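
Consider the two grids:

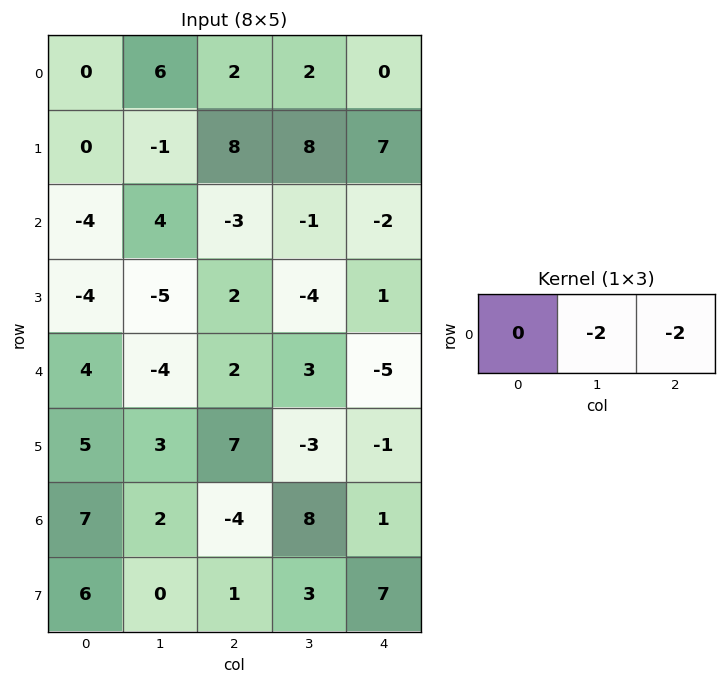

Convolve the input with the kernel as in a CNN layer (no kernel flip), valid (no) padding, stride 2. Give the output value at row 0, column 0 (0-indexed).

The receptive field on the input at this output position is [0 6 2]. Elementwise product with the kernel and sum: 6·-2 + 2·-2.

-16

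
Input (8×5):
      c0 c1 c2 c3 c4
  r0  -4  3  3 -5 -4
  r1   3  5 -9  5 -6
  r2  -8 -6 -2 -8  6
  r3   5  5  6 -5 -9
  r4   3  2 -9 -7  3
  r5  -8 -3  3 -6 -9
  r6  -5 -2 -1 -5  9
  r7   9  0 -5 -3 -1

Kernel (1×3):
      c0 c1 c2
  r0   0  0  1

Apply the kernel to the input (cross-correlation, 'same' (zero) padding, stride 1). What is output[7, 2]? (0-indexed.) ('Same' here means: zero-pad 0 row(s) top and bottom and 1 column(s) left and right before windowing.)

The receptive field on the zero-padded input at this output position is [0 -5 -3]. Elementwise product with the kernel and sum: -3·1.

-3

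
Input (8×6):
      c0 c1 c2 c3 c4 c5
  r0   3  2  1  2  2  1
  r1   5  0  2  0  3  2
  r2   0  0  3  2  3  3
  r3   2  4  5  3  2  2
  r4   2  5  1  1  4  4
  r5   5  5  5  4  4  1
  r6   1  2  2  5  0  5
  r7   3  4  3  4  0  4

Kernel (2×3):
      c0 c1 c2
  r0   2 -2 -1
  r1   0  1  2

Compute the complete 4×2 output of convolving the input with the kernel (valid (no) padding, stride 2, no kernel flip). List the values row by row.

5 2
11 6
8 8
6 -2

Output[0,0]: The receptive field on the input at this output position is [3 2 1 / 5 0 2]. Elementwise product with the kernel and sum: 3·2 + 2·-2 + 1·-1 + 0·1 + 2·2.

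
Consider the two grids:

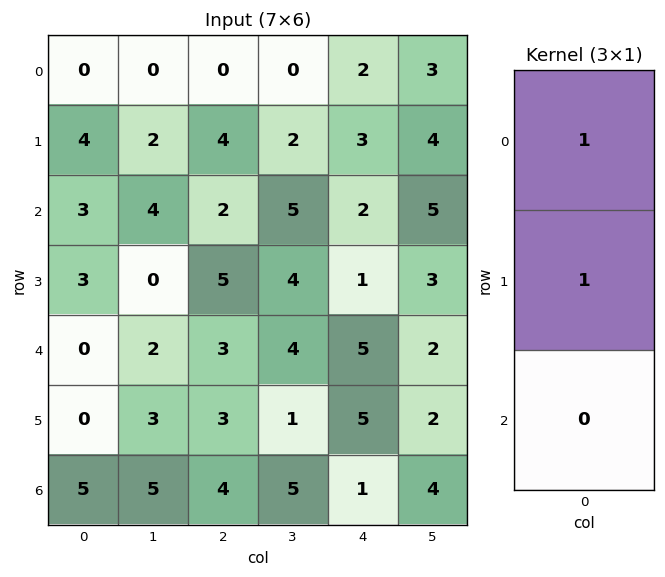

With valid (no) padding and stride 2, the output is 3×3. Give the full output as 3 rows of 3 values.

Output[0,0]: The receptive field on the input at this output position is [0 / 4 / 3]. Elementwise product with the kernel and sum: 0·1 + 4·1.

4 4 5
6 7 3
0 6 10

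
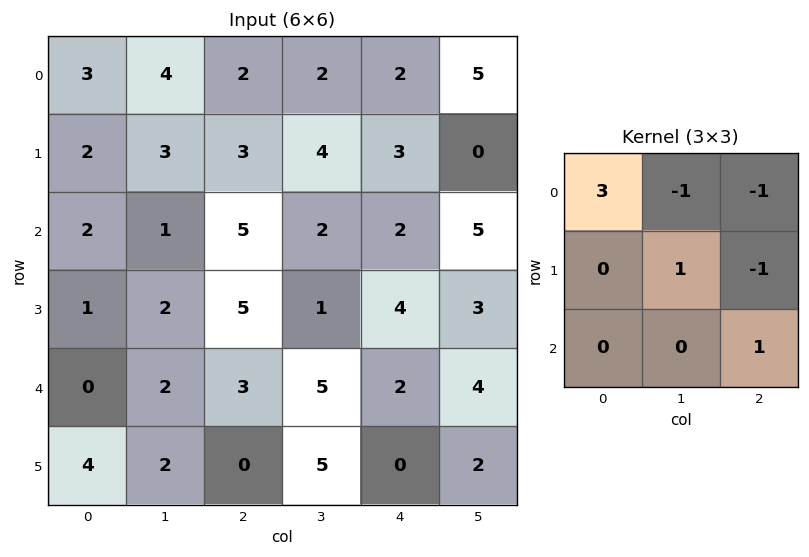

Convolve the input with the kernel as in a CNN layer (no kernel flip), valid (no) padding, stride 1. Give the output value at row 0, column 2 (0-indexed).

5

The receptive field on the input at this output position is [2 2 2 / 3 4 3 / 5 2 2]. Elementwise product with the kernel and sum: 2·3 + 2·-1 + 2·-1 + 4·1 + 3·-1 + 2·1.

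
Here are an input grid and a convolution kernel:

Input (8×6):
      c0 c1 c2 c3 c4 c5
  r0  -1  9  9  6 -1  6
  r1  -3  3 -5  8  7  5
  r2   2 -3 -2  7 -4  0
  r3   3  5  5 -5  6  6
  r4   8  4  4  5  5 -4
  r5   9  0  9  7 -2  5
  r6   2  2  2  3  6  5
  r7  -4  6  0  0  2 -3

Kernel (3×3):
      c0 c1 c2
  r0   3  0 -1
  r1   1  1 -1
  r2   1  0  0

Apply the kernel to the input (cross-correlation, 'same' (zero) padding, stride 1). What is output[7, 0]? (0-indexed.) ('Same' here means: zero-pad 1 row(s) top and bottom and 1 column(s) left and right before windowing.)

-12

The receptive field on the zero-padded input at this output position is [0 2 2 / 0 -4 6 / 0 0 0]. Elementwise product with the kernel and sum: 0·3 + 2·-1 + 0·1 + -4·1 + 6·-1 + 0·1.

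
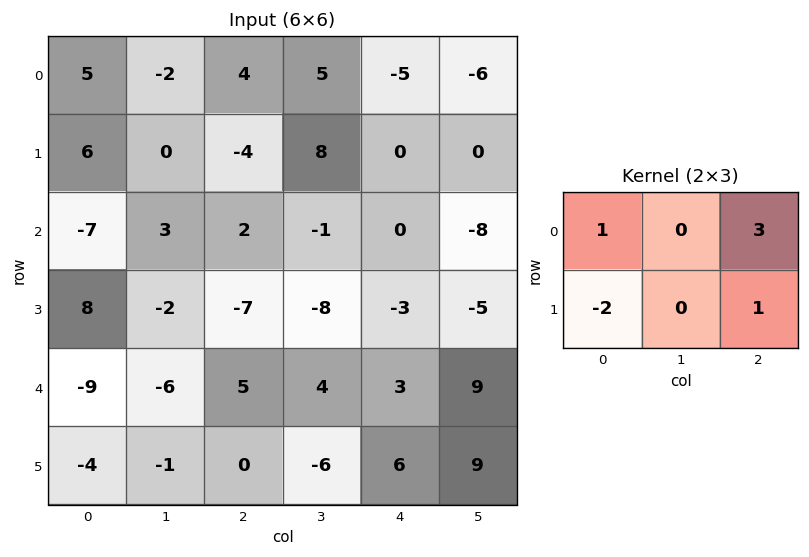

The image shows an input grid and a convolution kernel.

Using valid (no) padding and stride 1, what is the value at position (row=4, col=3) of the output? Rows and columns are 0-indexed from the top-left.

The receptive field on the input at this output position is [4 3 9 / -6 6 9]. Elementwise product with the kernel and sum: 4·1 + 9·3 + -6·-2 + 9·1.

52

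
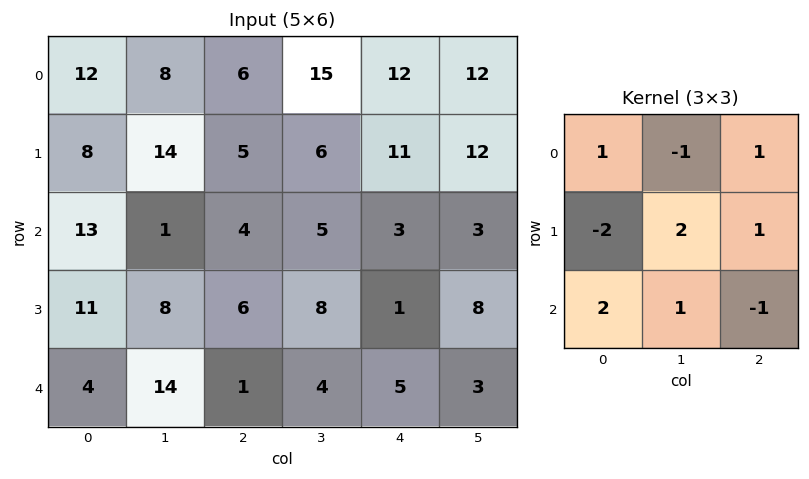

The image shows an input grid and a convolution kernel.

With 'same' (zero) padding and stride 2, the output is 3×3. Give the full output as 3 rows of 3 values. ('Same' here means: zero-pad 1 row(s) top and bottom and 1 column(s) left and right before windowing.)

Output[0,0]: The receptive field on the zero-padded input at this output position is [0 0 0 / 0 12 8 / 0 8 14]. Elementwise product with the kernel and sum: 0·1 + 0·-1 + 0·1 + 0·-2 + 12·2 + 8·1 + 0·2 + 8·1 + 14·-1.

26 38 17
36 40 15
19 -12 20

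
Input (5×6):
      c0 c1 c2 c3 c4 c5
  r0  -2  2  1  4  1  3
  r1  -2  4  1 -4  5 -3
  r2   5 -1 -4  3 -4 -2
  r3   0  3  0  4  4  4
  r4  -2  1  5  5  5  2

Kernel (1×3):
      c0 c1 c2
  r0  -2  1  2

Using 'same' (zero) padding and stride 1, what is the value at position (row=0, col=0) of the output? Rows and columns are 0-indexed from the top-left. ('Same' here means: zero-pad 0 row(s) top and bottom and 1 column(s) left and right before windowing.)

2

The receptive field on the zero-padded input at this output position is [0 -2 2]. Elementwise product with the kernel and sum: 0·-2 + -2·1 + 2·2.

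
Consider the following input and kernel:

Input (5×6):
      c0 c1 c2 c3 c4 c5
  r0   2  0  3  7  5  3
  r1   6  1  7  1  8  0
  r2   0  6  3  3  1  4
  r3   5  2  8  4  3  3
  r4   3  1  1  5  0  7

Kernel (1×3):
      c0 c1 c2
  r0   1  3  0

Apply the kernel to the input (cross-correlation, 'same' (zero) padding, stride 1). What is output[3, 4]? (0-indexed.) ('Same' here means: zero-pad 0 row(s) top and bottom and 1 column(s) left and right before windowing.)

13

The receptive field on the zero-padded input at this output position is [4 3 3]. Elementwise product with the kernel and sum: 4·1 + 3·3.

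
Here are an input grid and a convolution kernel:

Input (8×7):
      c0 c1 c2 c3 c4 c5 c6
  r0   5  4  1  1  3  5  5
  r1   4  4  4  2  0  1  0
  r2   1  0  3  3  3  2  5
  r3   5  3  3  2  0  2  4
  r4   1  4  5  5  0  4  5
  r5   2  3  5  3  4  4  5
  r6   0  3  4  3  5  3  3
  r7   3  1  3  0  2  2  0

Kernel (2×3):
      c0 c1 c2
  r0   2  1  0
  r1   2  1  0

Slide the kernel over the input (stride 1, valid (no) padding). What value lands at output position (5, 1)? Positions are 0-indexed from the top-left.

21

The receptive field on the input at this output position is [3 5 3 / 3 4 3]. Elementwise product with the kernel and sum: 3·2 + 5·1 + 3·2 + 4·1.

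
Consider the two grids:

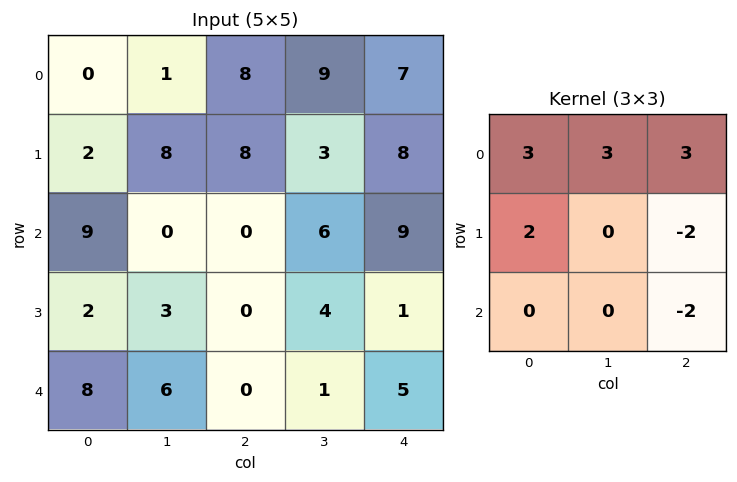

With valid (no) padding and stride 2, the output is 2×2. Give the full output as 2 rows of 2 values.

Output[0,0]: The receptive field on the input at this output position is [0 1 8 / 2 8 8 / 9 0 0]. Elementwise product with the kernel and sum: 0·3 + 1·3 + 8·3 + 2·2 + 8·-2 + 0·-2.

15 54
31 33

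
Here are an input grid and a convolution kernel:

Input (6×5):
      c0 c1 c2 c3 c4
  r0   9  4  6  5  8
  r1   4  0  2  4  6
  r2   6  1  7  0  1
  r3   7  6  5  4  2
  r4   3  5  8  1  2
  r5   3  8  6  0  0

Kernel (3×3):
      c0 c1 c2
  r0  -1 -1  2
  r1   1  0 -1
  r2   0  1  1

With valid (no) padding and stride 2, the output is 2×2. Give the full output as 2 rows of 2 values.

Output[0,0]: The receptive field on the input at this output position is [9 4 6 / 4 0 2 / 6 1 7]. Elementwise product with the kernel and sum: 9·-1 + 4·-1 + 6·2 + 4·1 + 2·-1 + 1·1 + 7·1.

9 2
22 1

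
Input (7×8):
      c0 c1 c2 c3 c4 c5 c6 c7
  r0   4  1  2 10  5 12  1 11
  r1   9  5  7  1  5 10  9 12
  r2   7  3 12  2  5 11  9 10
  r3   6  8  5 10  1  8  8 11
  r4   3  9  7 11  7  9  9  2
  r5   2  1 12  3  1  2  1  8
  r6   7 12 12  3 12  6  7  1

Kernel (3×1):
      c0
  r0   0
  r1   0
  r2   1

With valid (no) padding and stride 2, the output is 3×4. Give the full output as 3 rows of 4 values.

Output[0,0]: The receptive field on the input at this output position is [4 / 9 / 7]. Elementwise product with the kernel and sum: 7·1.

7 12 5 9
3 7 7 9
7 12 12 7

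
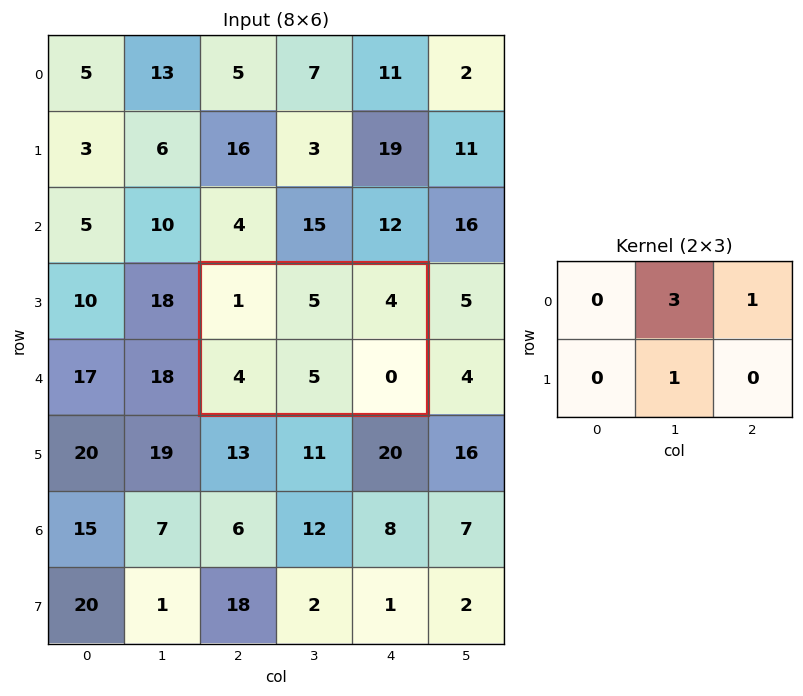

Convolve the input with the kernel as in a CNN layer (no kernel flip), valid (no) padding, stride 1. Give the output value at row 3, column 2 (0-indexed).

24

The receptive field on the input at this output position is [1 5 4 / 4 5 0]. Elementwise product with the kernel and sum: 5·3 + 4·1 + 5·1.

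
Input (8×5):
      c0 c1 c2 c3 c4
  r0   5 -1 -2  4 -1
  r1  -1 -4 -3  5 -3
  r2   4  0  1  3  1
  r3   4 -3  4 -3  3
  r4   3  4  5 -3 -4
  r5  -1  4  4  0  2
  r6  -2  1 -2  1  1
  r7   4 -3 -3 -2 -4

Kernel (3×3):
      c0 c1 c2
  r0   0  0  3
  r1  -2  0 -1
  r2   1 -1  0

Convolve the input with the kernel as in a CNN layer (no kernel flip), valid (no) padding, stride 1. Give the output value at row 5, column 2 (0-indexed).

The receptive field on the input at this output position is [4 0 2 / -2 1 1 / -3 -2 -4]. Elementwise product with the kernel and sum: 2·3 + -2·-2 + 1·-1 + -3·1 + -2·-1.

8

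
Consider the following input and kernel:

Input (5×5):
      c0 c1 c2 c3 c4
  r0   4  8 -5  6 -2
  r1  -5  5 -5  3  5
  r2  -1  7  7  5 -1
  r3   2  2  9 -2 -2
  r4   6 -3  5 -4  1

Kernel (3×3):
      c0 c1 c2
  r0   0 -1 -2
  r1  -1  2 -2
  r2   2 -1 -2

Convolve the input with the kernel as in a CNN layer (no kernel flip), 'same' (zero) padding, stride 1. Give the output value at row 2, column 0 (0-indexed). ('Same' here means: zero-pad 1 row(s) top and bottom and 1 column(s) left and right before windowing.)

The receptive field on the zero-padded input at this output position is [0 -5 5 / 0 -1 7 / 0 2 2]. Elementwise product with the kernel and sum: -5·-1 + 5·-2 + 0·-1 + -1·2 + 7·-2 + 0·2 + 2·-1 + 2·-2.

-27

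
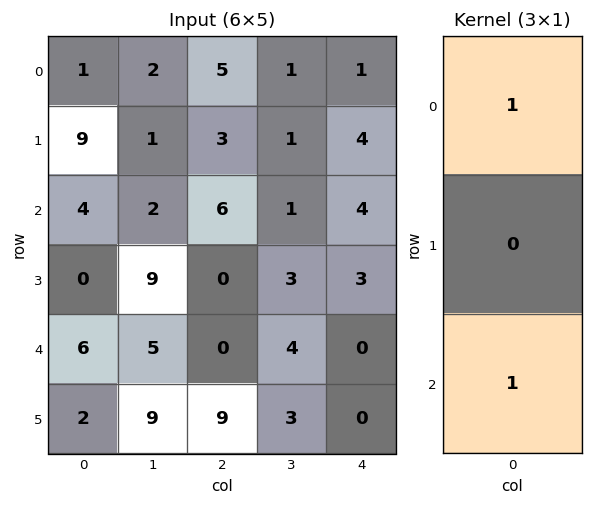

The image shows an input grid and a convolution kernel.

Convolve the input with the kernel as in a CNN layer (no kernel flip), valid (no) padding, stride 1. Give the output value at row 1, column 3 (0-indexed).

4

The receptive field on the input at this output position is [1 / 1 / 3]. Elementwise product with the kernel and sum: 1·1 + 3·1.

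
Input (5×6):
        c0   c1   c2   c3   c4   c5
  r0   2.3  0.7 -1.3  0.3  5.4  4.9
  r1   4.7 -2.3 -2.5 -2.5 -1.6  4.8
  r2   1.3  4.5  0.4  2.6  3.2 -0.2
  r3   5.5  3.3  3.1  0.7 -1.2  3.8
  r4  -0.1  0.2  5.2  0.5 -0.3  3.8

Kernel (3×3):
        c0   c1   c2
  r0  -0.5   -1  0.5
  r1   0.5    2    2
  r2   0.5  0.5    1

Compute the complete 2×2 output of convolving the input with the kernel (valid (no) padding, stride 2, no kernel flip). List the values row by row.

-6.45 -1.7
15.85 1.9

Output[0,0]: The receptive field on the input at this output position is [2.3 0.7 -1.3 / 4.7 -2.3 -2.5 / 1.3 4.5 0.4]. Elementwise product with the kernel and sum: 2.3·-0.5 + 0.7·-1 + -1.3·0.5 + 4.7·0.5 + -2.3·2 + -2.5·2 + 1.3·0.5 + 4.5·0.5 + 0.4·1.
Output[0,1]: The receptive field on the input at this output position is [-1.3 0.3 5.4 / -2.5 -2.5 -1.6 / 0.4 2.6 3.2]. Elementwise product with the kernel and sum: -1.3·-0.5 + 0.3·-1 + 5.4·0.5 + -2.5·0.5 + -2.5·2 + -1.6·2 + 0.4·0.5 + 2.6·0.5 + 3.2·1.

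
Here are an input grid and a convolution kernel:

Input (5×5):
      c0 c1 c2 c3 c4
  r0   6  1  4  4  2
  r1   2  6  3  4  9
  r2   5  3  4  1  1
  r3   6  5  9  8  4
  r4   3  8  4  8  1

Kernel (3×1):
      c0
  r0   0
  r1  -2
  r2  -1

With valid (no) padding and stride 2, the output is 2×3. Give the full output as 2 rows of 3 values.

-9 -10 -19
-15 -22 -9

Output[0,0]: The receptive field on the input at this output position is [6 / 2 / 5]. Elementwise product with the kernel and sum: 2·-2 + 5·-1.
Output[0,1]: The receptive field on the input at this output position is [4 / 3 / 4]. Elementwise product with the kernel and sum: 3·-2 + 4·-1.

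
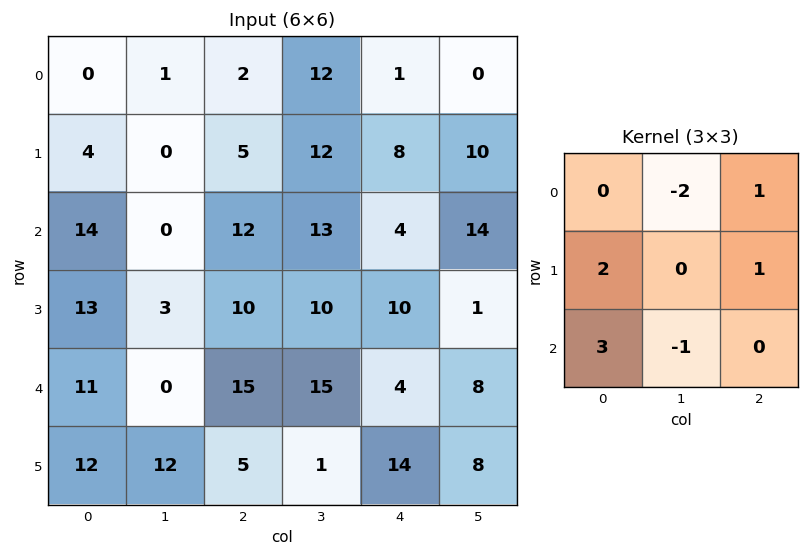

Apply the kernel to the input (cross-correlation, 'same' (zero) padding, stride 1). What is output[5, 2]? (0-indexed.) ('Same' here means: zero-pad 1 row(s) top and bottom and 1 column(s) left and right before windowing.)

The receptive field on the zero-padded input at this output position is [0 15 15 / 12 5 1 / 0 0 0]. Elementwise product with the kernel and sum: 15·-2 + 15·1 + 12·2 + 1·1 + 0·3 + 0·-1.

10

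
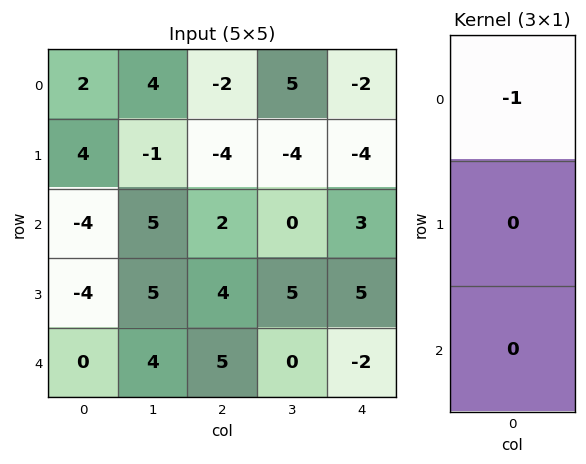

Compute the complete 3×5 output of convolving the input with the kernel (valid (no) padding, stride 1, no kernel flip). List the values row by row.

-2 -4 2 -5 2
-4 1 4 4 4
4 -5 -2 0 -3

Output[0,0]: The receptive field on the input at this output position is [2 / 4 / -4]. Elementwise product with the kernel and sum: 2·-1.
Output[0,1]: The receptive field on the input at this output position is [4 / -1 / 5]. Elementwise product with the kernel and sum: 4·-1.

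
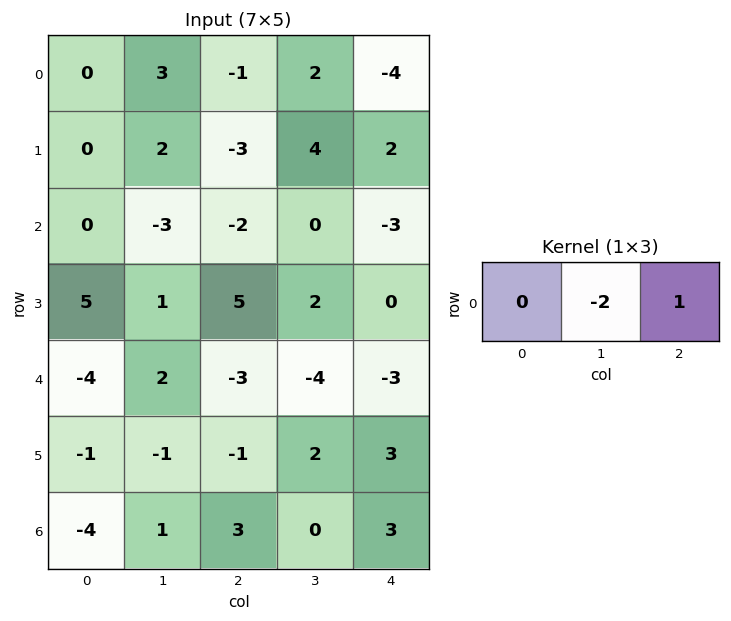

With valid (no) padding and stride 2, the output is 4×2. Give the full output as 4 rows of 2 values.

Output[0,0]: The receptive field on the input at this output position is [0 3 -1]. Elementwise product with the kernel and sum: 3·-2 + -1·1.

-7 -8
4 -3
-7 5
1 3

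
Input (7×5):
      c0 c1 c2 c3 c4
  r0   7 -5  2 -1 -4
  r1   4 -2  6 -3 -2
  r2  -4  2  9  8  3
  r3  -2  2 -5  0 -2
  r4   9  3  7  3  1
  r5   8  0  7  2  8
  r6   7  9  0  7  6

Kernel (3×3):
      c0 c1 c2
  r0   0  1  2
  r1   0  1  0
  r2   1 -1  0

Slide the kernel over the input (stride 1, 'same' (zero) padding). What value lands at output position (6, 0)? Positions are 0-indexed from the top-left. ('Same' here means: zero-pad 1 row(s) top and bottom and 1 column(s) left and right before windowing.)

15

The receptive field on the zero-padded input at this output position is [0 8 0 / 0 7 9 / 0 0 0]. Elementwise product with the kernel and sum: 8·1 + 0·2 + 7·1 + 0·1 + 0·-1.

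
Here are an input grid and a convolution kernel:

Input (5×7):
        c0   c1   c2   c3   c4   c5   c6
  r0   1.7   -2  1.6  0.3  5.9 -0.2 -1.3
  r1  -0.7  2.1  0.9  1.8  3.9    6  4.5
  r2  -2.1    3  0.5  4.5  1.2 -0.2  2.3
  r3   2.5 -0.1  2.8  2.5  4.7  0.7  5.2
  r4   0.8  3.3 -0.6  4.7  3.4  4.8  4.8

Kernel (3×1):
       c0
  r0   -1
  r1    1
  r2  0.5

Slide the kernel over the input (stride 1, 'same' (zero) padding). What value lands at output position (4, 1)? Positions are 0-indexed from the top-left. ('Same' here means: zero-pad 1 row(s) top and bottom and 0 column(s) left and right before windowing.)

3.4

The receptive field on the zero-padded input at this output position is [-0.1 / 3.3 / 0]. Elementwise product with the kernel and sum: -0.1·-1 + 3.3·1 + 0·0.5.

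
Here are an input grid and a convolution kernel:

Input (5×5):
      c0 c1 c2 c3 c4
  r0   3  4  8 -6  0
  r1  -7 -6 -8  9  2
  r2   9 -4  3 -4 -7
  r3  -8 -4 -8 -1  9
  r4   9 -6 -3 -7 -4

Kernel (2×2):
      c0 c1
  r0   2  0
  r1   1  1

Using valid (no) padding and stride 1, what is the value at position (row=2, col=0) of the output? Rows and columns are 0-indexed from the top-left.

6

The receptive field on the input at this output position is [9 -4 / -8 -4]. Elementwise product with the kernel and sum: 9·2 + -8·1 + -4·1.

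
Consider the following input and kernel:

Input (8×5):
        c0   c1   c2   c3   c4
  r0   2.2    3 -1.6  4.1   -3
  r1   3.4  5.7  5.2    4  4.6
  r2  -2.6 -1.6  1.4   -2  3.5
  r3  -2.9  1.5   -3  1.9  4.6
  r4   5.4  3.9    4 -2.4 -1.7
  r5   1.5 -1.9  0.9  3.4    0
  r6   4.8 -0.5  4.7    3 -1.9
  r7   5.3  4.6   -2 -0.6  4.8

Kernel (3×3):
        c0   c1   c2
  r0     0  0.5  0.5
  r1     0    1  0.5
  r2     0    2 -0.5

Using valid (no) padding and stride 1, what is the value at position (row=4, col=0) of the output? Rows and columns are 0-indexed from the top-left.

-0.85

The receptive field on the input at this output position is [5.4 3.9 4 / 1.5 -1.9 0.9 / 4.8 -0.5 4.7]. Elementwise product with the kernel and sum: 3.9·0.5 + 4·0.5 + -1.9·1 + 0.9·0.5 + -0.5·2 + 4.7·-0.5.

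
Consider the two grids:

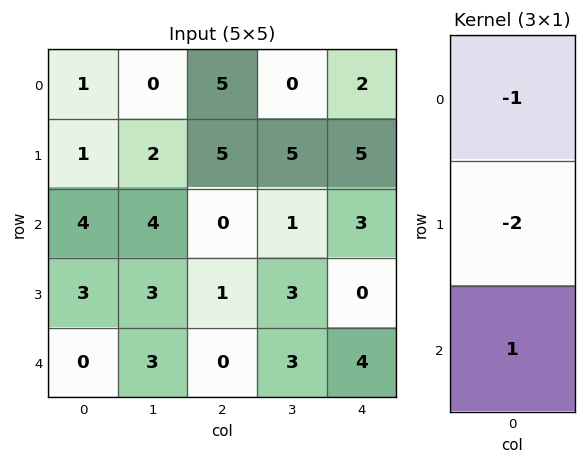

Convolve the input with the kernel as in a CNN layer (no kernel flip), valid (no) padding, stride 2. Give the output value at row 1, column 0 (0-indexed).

The receptive field on the input at this output position is [4 / 3 / 0]. Elementwise product with the kernel and sum: 4·-1 + 3·-2 + 0·1.

-10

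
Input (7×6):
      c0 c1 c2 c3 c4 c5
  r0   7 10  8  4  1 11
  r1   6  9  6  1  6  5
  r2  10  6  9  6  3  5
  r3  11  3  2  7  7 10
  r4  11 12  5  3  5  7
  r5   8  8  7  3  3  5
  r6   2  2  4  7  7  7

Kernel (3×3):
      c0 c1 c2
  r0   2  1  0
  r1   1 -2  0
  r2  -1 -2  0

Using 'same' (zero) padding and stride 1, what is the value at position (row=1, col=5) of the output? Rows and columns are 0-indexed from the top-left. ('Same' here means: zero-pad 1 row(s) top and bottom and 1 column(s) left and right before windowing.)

The receptive field on the zero-padded input at this output position is [1 11 0 / 6 5 0 / 3 5 0]. Elementwise product with the kernel and sum: 1·2 + 11·1 + 6·1 + 5·-2 + 3·-1 + 5·-2.

-4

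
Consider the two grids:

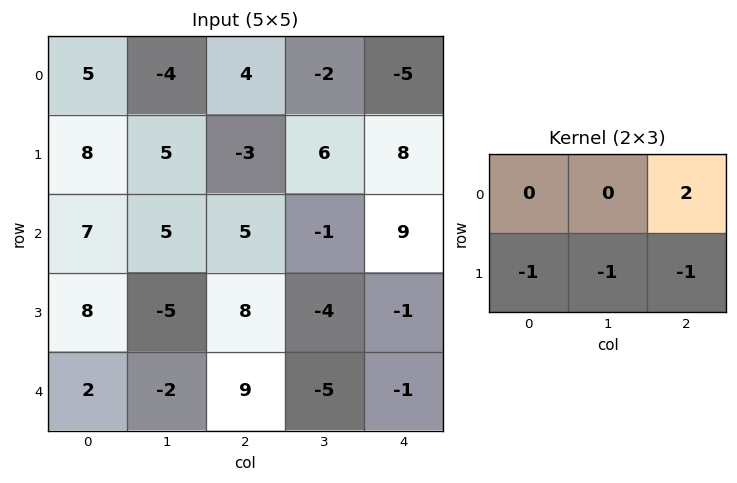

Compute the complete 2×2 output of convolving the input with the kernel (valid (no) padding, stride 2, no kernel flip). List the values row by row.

-2 -21
-1 15

Output[0,0]: The receptive field on the input at this output position is [5 -4 4 / 8 5 -3]. Elementwise product with the kernel and sum: 4·2 + 8·-1 + 5·-1 + -3·-1.
Output[0,1]: The receptive field on the input at this output position is [4 -2 -5 / -3 6 8]. Elementwise product with the kernel and sum: -5·2 + -3·-1 + 6·-1 + 8·-1.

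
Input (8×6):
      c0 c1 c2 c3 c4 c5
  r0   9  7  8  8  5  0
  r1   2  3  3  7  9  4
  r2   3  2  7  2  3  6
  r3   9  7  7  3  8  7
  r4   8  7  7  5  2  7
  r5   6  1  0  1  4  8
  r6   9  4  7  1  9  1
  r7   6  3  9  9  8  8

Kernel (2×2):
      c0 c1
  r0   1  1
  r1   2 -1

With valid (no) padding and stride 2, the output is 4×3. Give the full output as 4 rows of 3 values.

17 15 19
16 20 18
26 11 9
22 17 18

Output[0,0]: The receptive field on the input at this output position is [9 7 / 2 3]. Elementwise product with the kernel and sum: 9·1 + 7·1 + 2·2 + 3·-1.
Output[0,1]: The receptive field on the input at this output position is [8 8 / 3 7]. Elementwise product with the kernel and sum: 8·1 + 8·1 + 3·2 + 7·-1.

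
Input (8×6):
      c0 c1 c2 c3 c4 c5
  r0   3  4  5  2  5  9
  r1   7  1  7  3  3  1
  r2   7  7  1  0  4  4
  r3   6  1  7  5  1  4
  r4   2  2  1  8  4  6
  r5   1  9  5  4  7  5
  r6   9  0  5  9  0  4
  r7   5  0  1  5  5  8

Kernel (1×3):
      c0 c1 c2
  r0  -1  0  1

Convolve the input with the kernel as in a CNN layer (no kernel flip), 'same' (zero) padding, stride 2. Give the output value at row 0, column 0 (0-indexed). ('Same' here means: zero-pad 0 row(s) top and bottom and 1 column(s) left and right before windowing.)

The receptive field on the zero-padded input at this output position is [0 3 4]. Elementwise product with the kernel and sum: 0·-1 + 4·1.

4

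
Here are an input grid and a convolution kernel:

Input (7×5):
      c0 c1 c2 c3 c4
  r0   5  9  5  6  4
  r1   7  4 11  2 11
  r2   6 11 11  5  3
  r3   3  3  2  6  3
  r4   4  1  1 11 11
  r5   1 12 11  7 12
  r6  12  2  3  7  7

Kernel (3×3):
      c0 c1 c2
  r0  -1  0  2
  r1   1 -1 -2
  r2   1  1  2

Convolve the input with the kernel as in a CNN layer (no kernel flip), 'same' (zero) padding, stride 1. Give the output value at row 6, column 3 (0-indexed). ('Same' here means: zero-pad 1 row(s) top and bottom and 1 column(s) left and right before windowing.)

The receptive field on the zero-padded input at this output position is [11 7 12 / 3 7 7 / 0 0 0]. Elementwise product with the kernel and sum: 11·-1 + 12·2 + 3·1 + 7·-1 + 7·-2 + 0·1 + 0·1 + 0·2.

-5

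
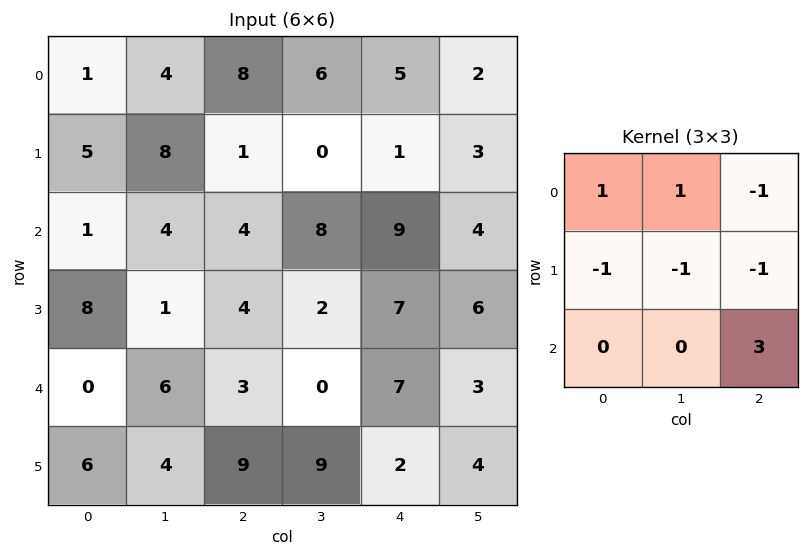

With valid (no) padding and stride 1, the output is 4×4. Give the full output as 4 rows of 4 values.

Output[0,0]: The receptive field on the input at this output position is [1 4 8 / 5 8 1 / 1 4 4]. Elementwise product with the kernel and sum: 1·1 + 4·1 + 8·-1 + 5·-1 + 8·-1 + 1·-1 + 4·3.

-5 21 34 17
15 -1 0 -5
-3 -7 11 7
23 21 -5 5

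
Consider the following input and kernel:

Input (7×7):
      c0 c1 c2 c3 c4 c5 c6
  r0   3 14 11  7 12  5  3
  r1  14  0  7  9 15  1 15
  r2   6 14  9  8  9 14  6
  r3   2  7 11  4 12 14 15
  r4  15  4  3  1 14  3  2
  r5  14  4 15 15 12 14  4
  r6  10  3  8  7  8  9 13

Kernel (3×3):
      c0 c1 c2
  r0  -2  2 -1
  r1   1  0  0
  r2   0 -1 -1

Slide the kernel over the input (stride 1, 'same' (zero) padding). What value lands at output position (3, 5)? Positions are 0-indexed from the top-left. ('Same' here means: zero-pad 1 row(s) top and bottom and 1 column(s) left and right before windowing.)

11

The receptive field on the zero-padded input at this output position is [9 14 6 / 12 14 15 / 14 3 2]. Elementwise product with the kernel and sum: 9·-2 + 14·2 + 6·-1 + 12·1 + 3·-1 + 2·-1.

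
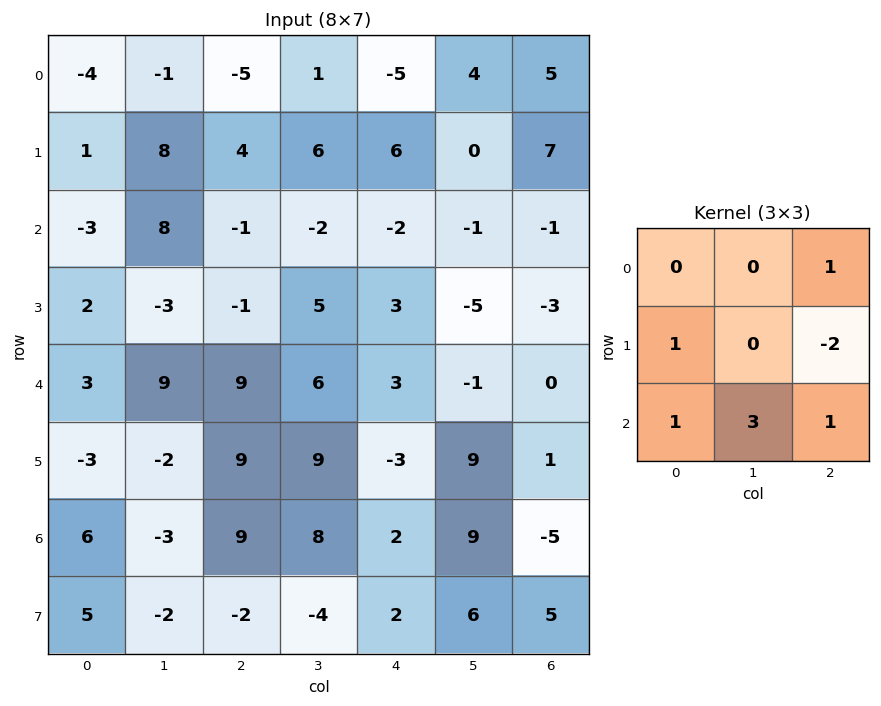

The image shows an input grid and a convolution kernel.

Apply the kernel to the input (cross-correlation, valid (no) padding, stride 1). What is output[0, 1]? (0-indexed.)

The receptive field on the input at this output position is [-1 -5 1 / 8 4 6 / 8 -1 -2]. Elementwise product with the kernel and sum: 1·1 + 8·1 + 6·-2 + 8·1 + -1·3 + -2·1.

0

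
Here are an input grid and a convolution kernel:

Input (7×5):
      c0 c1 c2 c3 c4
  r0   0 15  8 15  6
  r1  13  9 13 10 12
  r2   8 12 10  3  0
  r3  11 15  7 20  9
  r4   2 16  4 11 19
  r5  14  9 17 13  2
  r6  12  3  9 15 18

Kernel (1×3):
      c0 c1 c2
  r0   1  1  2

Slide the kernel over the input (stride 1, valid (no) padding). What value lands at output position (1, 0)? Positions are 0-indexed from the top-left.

The receptive field on the input at this output position is [13 9 13]. Elementwise product with the kernel and sum: 13·1 + 9·1 + 13·2.

48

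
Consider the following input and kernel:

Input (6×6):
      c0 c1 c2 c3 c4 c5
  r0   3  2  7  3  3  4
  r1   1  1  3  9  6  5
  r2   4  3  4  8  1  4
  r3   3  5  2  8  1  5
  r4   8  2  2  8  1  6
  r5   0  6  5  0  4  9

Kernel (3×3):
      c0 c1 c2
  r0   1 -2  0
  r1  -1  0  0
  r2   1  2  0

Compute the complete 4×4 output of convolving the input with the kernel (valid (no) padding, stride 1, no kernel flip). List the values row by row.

8 -2 18 -2
8 1 -1 -1
7 -4 4 8
-3 15 -11 6

Output[0,0]: The receptive field on the input at this output position is [3 2 7 / 1 1 3 / 4 3 4]. Elementwise product with the kernel and sum: 3·1 + 2·-2 + 1·-1 + 4·1 + 3·2.
Output[0,1]: The receptive field on the input at this output position is [2 7 3 / 1 3 9 / 3 4 8]. Elementwise product with the kernel and sum: 2·1 + 7·-2 + 1·-1 + 3·1 + 4·2.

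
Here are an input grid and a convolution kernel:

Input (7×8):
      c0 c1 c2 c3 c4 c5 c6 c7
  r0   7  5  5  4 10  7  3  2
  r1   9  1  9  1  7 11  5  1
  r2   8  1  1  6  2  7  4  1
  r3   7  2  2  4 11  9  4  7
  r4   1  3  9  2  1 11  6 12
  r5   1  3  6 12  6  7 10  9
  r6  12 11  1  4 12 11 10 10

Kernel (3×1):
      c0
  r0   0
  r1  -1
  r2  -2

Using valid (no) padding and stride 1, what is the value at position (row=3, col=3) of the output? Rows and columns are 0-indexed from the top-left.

-26

The receptive field on the input at this output position is [4 / 2 / 12]. Elementwise product with the kernel and sum: 2·-1 + 12·-2.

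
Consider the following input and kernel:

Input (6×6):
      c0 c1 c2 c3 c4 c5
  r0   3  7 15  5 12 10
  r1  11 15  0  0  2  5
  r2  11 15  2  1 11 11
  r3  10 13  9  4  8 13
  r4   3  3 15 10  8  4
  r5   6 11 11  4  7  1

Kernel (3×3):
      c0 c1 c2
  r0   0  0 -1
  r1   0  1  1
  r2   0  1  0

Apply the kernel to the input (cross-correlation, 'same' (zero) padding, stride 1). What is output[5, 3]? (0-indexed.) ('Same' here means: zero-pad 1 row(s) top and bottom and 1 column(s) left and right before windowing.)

The receptive field on the zero-padded input at this output position is [15 10 8 / 11 4 7 / 0 0 0]. Elementwise product with the kernel and sum: 8·-1 + 4·1 + 7·1 + 0·1.

3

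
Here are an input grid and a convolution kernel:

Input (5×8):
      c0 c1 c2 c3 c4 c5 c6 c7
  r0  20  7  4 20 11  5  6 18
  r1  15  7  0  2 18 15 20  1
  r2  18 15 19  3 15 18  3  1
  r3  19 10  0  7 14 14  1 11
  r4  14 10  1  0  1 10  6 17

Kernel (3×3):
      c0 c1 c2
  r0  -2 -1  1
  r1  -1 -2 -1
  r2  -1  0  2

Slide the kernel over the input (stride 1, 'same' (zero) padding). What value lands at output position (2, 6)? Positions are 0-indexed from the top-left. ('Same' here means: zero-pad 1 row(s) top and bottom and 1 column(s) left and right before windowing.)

The receptive field on the zero-padded input at this output position is [15 20 1 / 18 3 1 / 14 1 11]. Elementwise product with the kernel and sum: 15·-2 + 20·-1 + 1·1 + 18·-1 + 3·-2 + 1·-1 + 14·-1 + 11·2.

-66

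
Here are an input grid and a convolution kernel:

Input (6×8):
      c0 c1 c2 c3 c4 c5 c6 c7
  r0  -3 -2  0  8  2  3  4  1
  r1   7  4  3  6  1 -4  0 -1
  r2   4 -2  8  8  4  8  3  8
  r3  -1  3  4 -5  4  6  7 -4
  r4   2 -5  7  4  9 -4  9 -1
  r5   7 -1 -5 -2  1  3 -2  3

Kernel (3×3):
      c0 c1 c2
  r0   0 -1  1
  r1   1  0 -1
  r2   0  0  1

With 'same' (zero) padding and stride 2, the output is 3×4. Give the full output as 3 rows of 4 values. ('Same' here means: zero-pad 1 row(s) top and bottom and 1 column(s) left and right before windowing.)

6 -4 1 1
2 -12 1 -5
8 -20 13 -11

Output[0,0]: The receptive field on the zero-padded input at this output position is [0 0 0 / 0 -3 -2 / 0 7 4]. Elementwise product with the kernel and sum: 0·-1 + 0·1 + 0·1 + -2·-1 + 4·1.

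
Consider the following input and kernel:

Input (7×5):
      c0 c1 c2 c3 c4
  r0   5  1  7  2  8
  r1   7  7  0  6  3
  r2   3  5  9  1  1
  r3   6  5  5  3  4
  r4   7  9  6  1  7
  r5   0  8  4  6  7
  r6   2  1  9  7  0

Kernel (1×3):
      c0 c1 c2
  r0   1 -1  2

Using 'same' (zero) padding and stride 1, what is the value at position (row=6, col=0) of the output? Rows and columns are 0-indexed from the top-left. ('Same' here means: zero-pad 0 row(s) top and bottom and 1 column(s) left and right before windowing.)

0

The receptive field on the zero-padded input at this output position is [0 2 1]. Elementwise product with the kernel and sum: 0·1 + 2·-1 + 1·2.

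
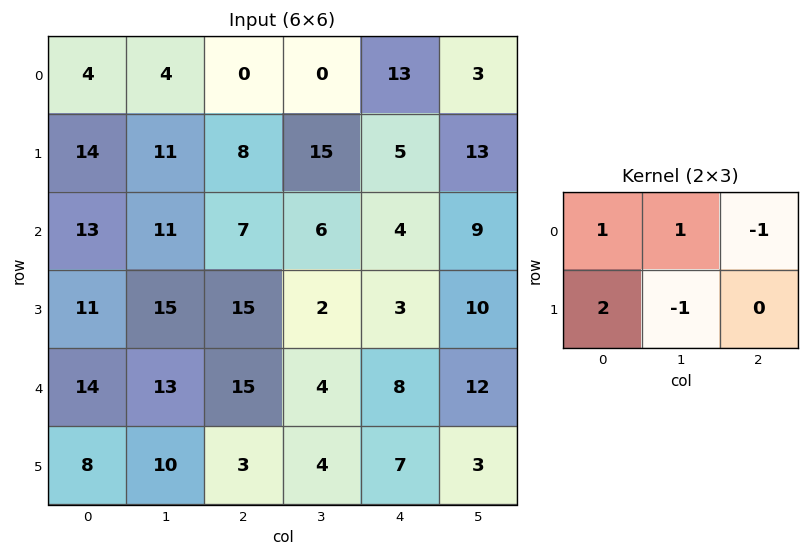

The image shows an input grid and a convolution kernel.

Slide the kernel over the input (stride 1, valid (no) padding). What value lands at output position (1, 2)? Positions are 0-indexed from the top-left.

26

The receptive field on the input at this output position is [8 15 5 / 7 6 4]. Elementwise product with the kernel and sum: 8·1 + 15·1 + 5·-1 + 7·2 + 6·-1.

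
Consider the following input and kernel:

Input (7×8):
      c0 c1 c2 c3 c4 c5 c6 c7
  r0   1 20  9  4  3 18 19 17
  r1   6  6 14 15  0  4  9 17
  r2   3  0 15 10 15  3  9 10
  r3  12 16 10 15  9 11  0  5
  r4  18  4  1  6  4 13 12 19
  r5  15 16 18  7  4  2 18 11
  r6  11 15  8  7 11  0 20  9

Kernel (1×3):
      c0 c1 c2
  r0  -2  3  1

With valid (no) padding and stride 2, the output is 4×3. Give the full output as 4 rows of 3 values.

67 -3 67
9 15 -12
-23 20 43
31 16 -2

Output[0,0]: The receptive field on the input at this output position is [1 20 9]. Elementwise product with the kernel and sum: 1·-2 + 20·3 + 9·1.
Output[0,1]: The receptive field on the input at this output position is [9 4 3]. Elementwise product with the kernel and sum: 9·-2 + 4·3 + 3·1.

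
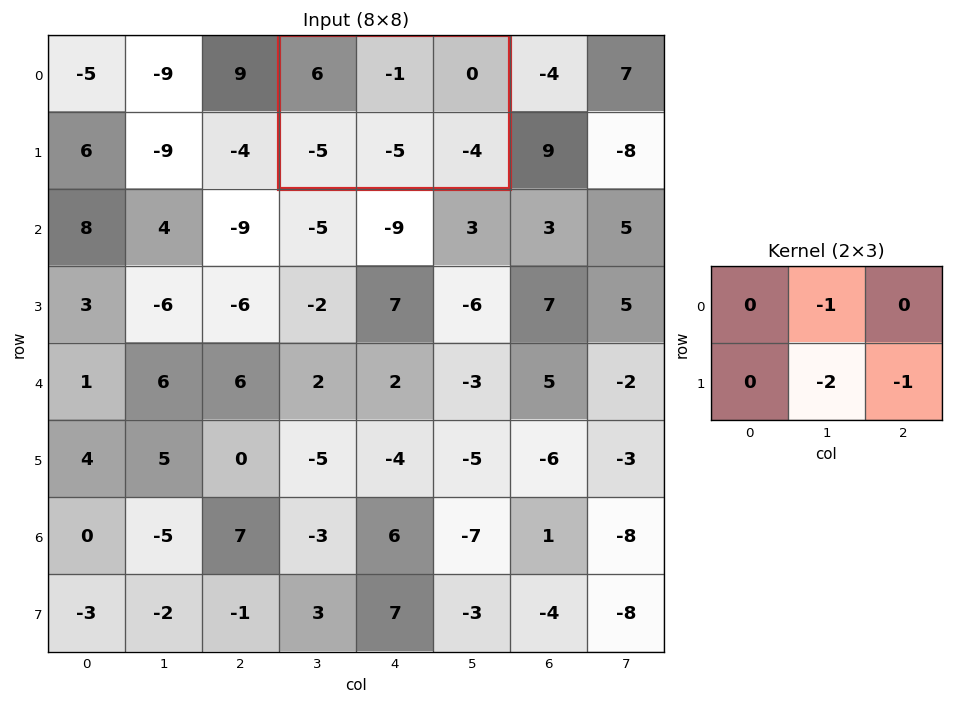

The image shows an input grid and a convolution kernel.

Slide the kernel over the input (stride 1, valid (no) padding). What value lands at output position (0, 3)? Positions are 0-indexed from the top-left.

The receptive field on the input at this output position is [6 -1 0 / -5 -5 -4]. Elementwise product with the kernel and sum: -1·-1 + -5·-2 + -4·-1.

15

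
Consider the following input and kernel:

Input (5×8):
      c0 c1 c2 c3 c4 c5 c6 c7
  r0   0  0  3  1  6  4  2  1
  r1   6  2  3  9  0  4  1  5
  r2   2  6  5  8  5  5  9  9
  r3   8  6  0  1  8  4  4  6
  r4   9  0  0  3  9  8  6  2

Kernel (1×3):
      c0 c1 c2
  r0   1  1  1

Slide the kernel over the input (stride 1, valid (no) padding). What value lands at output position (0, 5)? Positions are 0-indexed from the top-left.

The receptive field on the input at this output position is [4 2 1]. Elementwise product with the kernel and sum: 4·1 + 2·1 + 1·1.

7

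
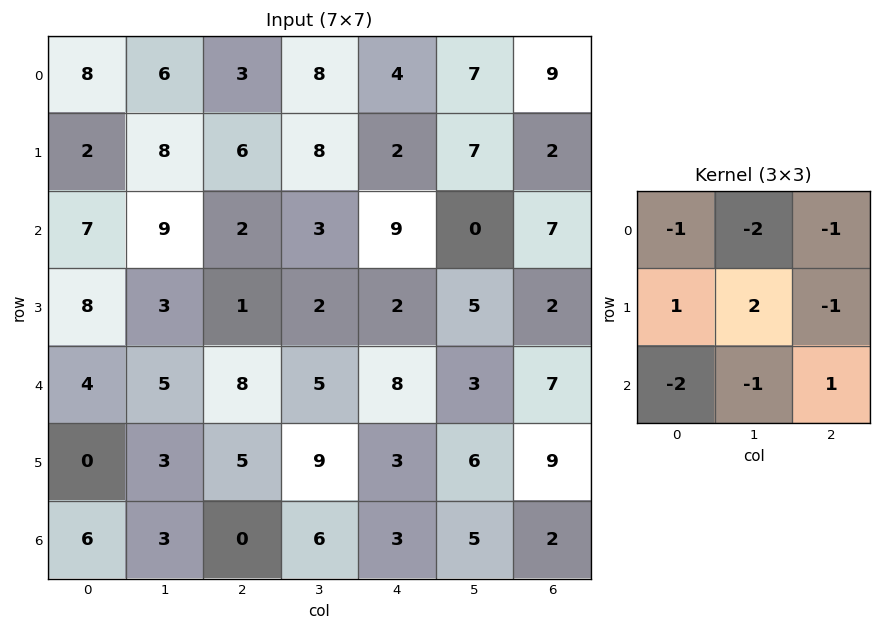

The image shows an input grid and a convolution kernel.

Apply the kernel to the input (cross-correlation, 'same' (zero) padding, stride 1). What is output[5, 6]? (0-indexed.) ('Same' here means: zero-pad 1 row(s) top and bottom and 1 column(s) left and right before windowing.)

-5

The receptive field on the zero-padded input at this output position is [3 7 0 / 6 9 0 / 5 2 0]. Elementwise product with the kernel and sum: 3·-1 + 7·-2 + 0·-1 + 6·1 + 9·2 + 0·-1 + 5·-2 + 2·-1 + 0·1.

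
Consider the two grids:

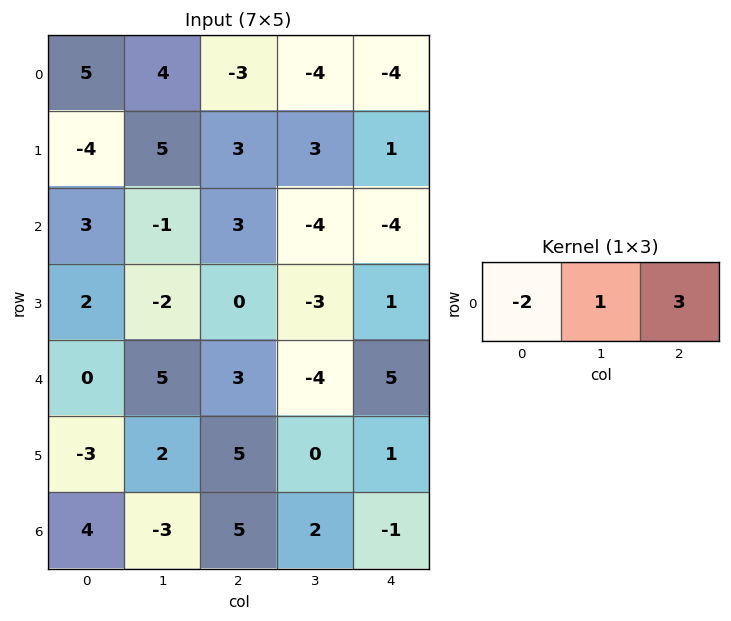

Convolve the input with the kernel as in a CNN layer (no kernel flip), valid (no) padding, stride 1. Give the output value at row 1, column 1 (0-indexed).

2

The receptive field on the input at this output position is [5 3 3]. Elementwise product with the kernel and sum: 5·-2 + 3·1 + 3·3.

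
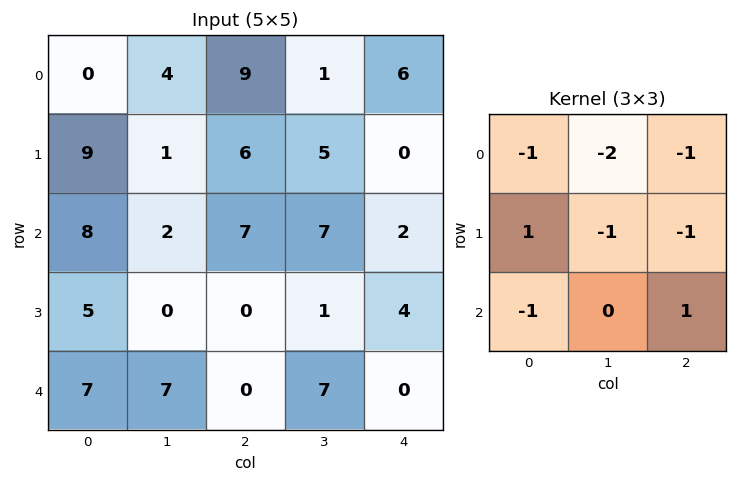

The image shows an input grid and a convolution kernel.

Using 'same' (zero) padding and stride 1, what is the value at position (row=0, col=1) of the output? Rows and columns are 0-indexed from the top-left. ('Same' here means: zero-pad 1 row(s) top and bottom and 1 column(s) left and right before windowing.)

The receptive field on the zero-padded input at this output position is [0 0 0 / 0 4 9 / 9 1 6]. Elementwise product with the kernel and sum: 0·-1 + 0·-2 + 0·-1 + 0·1 + 4·-1 + 9·-1 + 9·-1 + 6·1.

-16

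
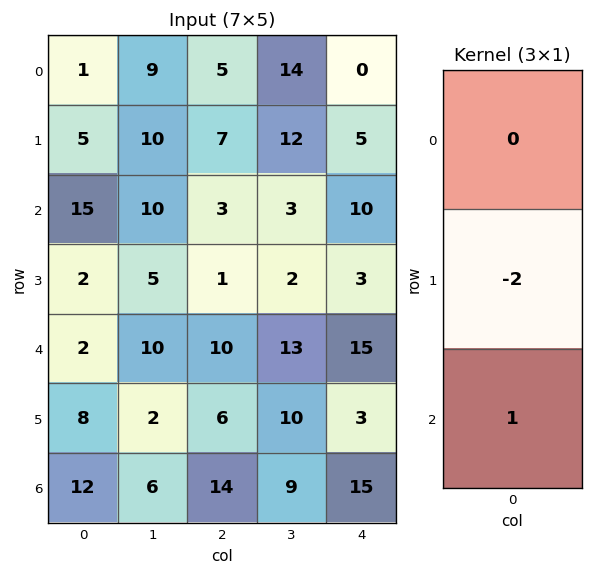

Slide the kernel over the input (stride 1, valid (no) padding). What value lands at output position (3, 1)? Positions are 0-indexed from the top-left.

-18

The receptive field on the input at this output position is [5 / 10 / 2]. Elementwise product with the kernel and sum: 10·-2 + 2·1.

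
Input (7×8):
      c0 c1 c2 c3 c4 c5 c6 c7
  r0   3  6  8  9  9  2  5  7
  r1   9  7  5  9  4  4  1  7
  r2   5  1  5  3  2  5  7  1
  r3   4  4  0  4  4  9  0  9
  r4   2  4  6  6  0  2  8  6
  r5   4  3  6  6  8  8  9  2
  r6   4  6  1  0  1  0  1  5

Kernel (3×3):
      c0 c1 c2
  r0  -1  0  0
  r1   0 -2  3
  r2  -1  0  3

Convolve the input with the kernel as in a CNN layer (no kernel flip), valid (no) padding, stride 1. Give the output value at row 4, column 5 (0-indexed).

The receptive field on the input at this output position is [2 8 6 / 8 9 2 / 0 1 5]. Elementwise product with the kernel and sum: 2·-1 + 9·-2 + 2·3 + 0·-1 + 5·3.

1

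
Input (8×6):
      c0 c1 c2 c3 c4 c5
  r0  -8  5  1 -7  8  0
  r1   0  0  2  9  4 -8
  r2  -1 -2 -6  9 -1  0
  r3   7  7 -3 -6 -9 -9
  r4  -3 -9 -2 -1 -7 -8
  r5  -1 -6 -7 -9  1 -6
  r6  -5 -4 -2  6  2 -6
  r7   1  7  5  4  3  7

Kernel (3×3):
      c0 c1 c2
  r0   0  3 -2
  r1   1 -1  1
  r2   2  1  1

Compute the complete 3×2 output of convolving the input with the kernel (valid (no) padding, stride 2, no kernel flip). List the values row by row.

Output[0,0]: The receptive field on the input at this output position is [-8 5 1 / 0 0 2 / -1 -2 -6]. Elementwise product with the kernel and sum: 5·3 + 1·-2 + 0·1 + 0·-1 + 2·1 + -1·2 + -2·1 + -6·1.
Output[0,1]: The receptive field on the input at this output position is [1 -7 8 / 2 9 4 / -6 9 -1]. Elementwise product with the kernel and sum: -7·3 + 8·-2 + 2·1 + 9·-1 + 4·1 + -6·2 + 9·1 + -1·1.

5 -44
-14 11
-41 18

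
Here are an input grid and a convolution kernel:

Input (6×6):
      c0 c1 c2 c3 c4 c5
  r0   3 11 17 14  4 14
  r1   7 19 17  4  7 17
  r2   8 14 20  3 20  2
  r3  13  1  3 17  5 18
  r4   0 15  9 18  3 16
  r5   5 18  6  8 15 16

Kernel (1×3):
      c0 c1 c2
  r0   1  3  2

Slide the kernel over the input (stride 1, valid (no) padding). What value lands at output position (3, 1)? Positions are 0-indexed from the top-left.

44

The receptive field on the input at this output position is [1 3 17]. Elementwise product with the kernel and sum: 1·1 + 3·3 + 17·2.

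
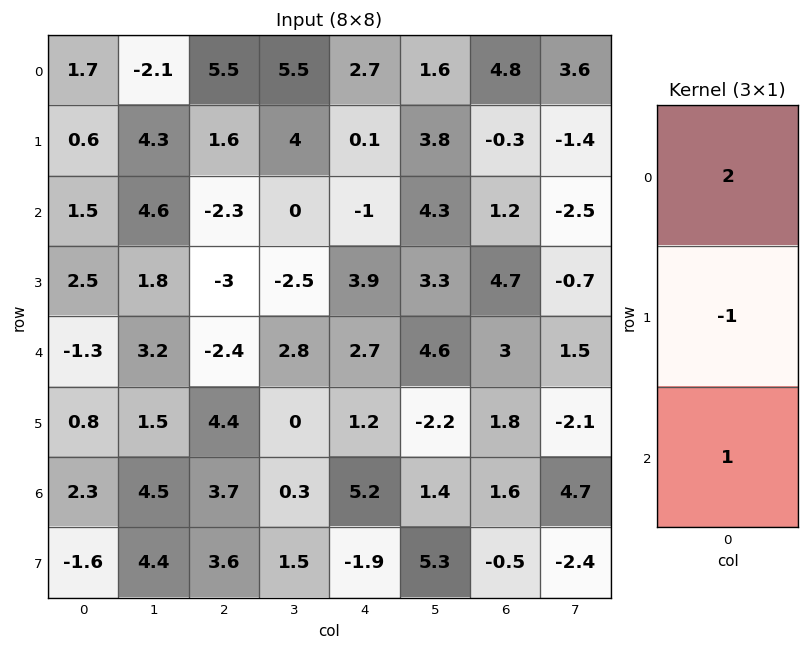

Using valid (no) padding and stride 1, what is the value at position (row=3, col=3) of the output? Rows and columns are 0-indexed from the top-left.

The receptive field on the input at this output position is [-2.5 / 2.8 / 0]. Elementwise product with the kernel and sum: -2.5·2 + 2.8·-1 + 0·1.

-7.8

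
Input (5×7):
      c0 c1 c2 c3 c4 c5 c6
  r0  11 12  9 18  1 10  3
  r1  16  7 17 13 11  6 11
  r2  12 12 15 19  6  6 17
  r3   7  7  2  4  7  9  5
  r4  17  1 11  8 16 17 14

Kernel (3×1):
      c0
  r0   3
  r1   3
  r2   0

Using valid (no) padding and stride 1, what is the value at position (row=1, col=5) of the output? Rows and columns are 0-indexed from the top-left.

The receptive field on the input at this output position is [6 / 6 / 9]. Elementwise product with the kernel and sum: 6·3 + 6·3.

36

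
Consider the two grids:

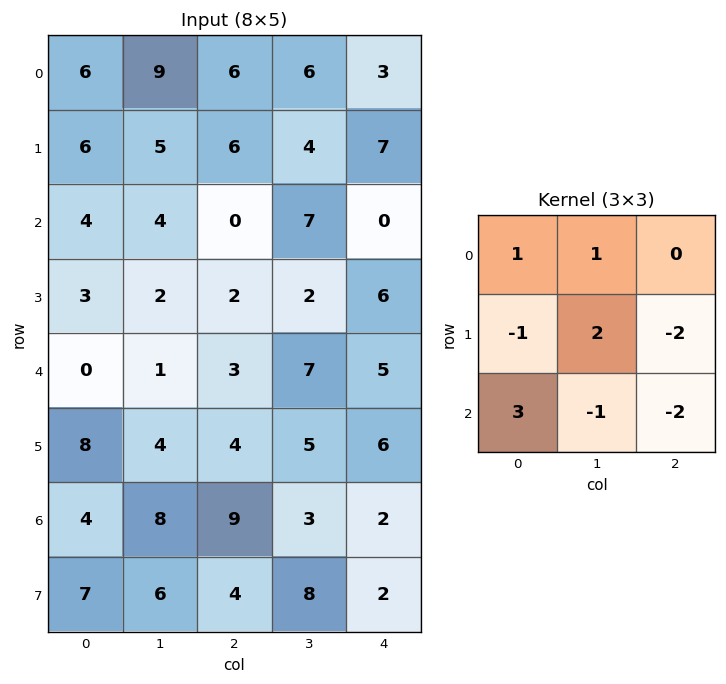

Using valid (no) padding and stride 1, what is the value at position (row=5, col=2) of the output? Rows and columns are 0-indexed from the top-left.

The receptive field on the input at this output position is [4 5 6 / 9 3 2 / 4 8 2]. Elementwise product with the kernel and sum: 4·1 + 5·1 + 9·-1 + 3·2 + 2·-2 + 4·3 + 8·-1 + 2·-2.

2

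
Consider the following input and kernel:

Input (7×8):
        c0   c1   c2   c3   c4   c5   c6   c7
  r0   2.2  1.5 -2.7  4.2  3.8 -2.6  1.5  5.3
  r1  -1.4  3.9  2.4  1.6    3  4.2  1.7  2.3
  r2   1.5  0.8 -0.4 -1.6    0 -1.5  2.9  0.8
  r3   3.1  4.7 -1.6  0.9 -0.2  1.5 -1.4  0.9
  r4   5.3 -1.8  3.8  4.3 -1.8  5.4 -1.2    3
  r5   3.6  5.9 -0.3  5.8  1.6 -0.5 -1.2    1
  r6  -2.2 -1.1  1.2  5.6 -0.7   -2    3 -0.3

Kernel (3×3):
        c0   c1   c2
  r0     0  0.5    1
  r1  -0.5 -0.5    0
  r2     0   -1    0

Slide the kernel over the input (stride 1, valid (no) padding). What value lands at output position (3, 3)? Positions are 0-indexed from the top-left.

-1.45

The receptive field on the input at this output position is [0.9 -0.2 1.5 / 4.3 -1.8 5.4 / 5.8 1.6 -0.5]. Elementwise product with the kernel and sum: -0.2·0.5 + 1.5·1 + 4.3·-0.5 + -1.8·-0.5 + 1.6·-1.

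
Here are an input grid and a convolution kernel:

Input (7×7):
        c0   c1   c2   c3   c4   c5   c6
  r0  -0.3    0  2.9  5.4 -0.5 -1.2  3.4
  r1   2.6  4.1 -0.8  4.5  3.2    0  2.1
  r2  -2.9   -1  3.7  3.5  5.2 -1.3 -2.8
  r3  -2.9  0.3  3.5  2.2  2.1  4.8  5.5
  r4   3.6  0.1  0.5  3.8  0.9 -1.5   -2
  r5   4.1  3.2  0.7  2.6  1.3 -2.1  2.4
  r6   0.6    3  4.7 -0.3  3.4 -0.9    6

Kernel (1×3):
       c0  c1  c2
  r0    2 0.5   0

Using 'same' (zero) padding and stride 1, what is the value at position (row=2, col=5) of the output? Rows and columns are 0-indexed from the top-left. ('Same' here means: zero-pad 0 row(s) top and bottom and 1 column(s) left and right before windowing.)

The receptive field on the zero-padded input at this output position is [5.2 -1.3 -2.8]. Elementwise product with the kernel and sum: 5.2·2 + -1.3·0.5.

9.75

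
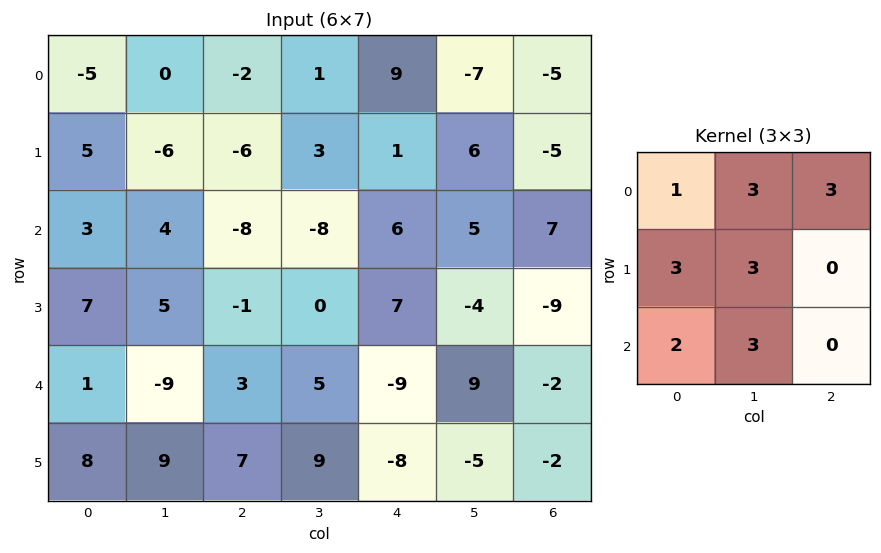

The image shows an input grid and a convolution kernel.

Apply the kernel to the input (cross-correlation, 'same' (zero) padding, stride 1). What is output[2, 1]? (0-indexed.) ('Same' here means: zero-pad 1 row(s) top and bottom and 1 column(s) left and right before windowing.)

19

The receptive field on the zero-padded input at this output position is [5 -6 -6 / 3 4 -8 / 7 5 -1]. Elementwise product with the kernel and sum: 5·1 + -6·3 + -6·3 + 3·3 + 4·3 + 7·2 + 5·3.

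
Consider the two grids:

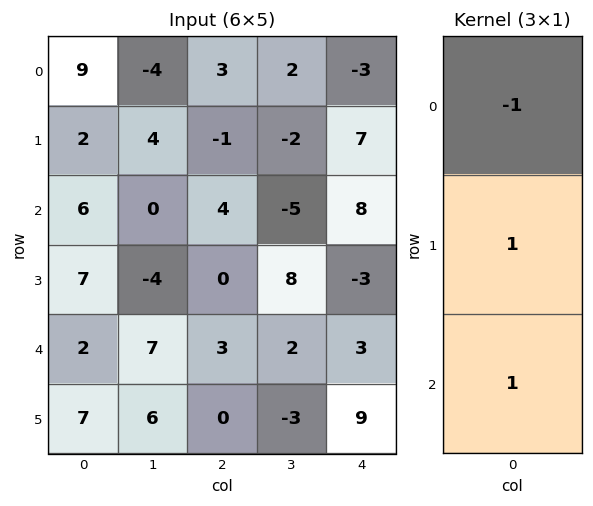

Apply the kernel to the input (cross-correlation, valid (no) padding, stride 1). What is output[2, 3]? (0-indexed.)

15

The receptive field on the input at this output position is [-5 / 8 / 2]. Elementwise product with the kernel and sum: -5·-1 + 8·1 + 2·1.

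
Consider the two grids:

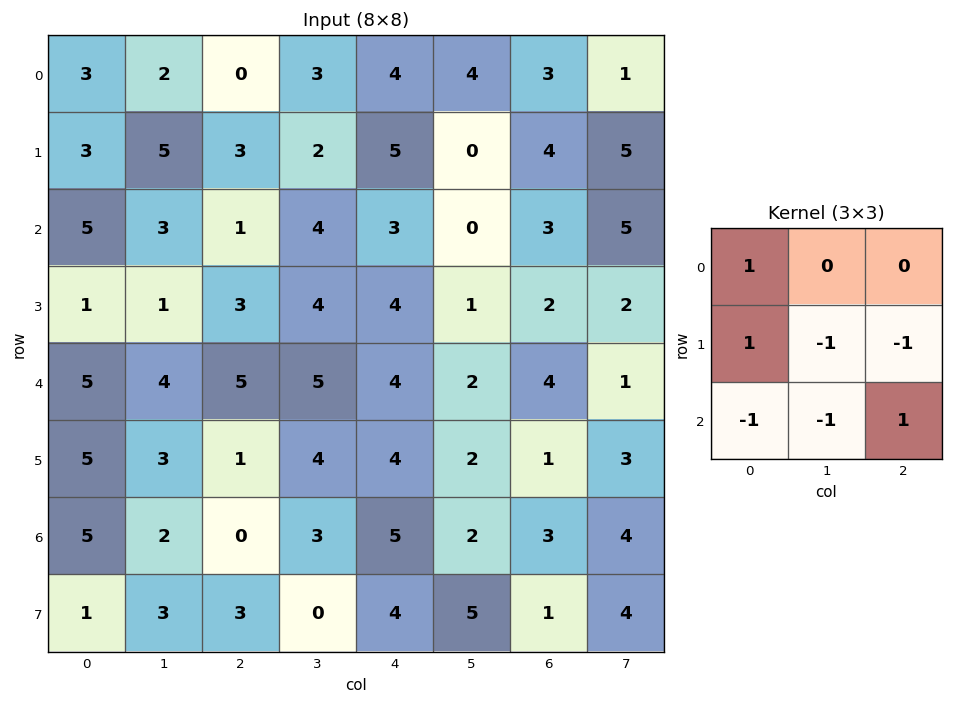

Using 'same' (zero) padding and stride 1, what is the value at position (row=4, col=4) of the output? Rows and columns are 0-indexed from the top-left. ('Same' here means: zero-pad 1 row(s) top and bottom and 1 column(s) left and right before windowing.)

-3

The receptive field on the zero-padded input at this output position is [4 4 1 / 5 4 2 / 4 4 2]. Elementwise product with the kernel and sum: 4·1 + 5·1 + 4·-1 + 2·-1 + 4·-1 + 4·-1 + 2·1.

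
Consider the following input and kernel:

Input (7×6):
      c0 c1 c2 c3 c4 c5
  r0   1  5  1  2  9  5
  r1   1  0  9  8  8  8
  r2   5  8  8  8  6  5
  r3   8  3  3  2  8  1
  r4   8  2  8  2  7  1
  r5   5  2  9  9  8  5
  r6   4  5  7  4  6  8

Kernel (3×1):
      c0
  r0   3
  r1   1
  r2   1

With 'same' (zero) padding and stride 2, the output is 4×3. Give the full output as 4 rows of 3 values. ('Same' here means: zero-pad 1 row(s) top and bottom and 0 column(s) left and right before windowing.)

2 10 17
16 38 38
37 26 39
19 34 30

Output[0,0]: The receptive field on the zero-padded input at this output position is [0 / 1 / 1]. Elementwise product with the kernel and sum: 0·3 + 1·1 + 1·1.
Output[0,1]: The receptive field on the zero-padded input at this output position is [0 / 1 / 9]. Elementwise product with the kernel and sum: 0·3 + 1·1 + 9·1.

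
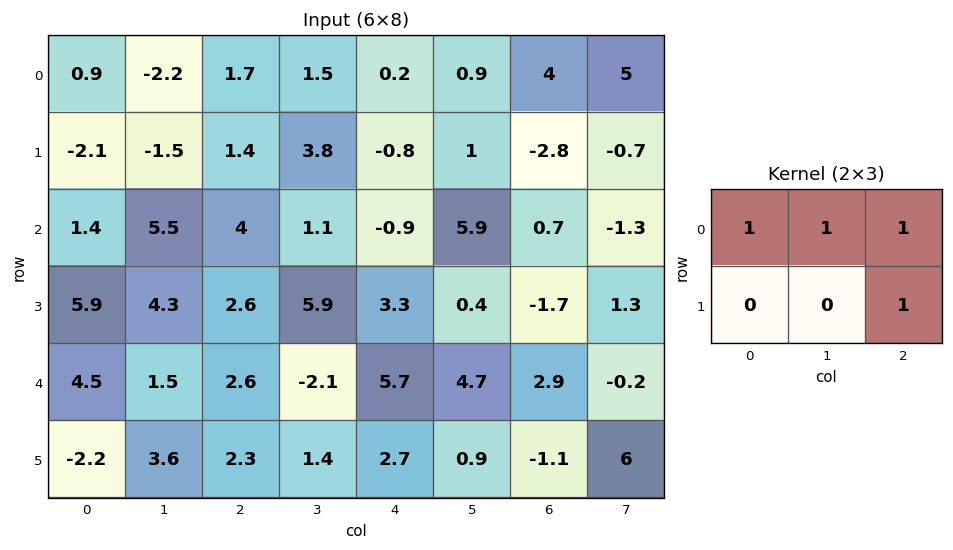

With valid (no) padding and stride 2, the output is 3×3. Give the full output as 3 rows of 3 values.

1.8 2.6 2.3
13.5 7.5 4
10.9 8.9 12.2

Output[0,0]: The receptive field on the input at this output position is [0.9 -2.2 1.7 / -2.1 -1.5 1.4]. Elementwise product with the kernel and sum: 0.9·1 + -2.2·1 + 1.7·1 + 1.4·1.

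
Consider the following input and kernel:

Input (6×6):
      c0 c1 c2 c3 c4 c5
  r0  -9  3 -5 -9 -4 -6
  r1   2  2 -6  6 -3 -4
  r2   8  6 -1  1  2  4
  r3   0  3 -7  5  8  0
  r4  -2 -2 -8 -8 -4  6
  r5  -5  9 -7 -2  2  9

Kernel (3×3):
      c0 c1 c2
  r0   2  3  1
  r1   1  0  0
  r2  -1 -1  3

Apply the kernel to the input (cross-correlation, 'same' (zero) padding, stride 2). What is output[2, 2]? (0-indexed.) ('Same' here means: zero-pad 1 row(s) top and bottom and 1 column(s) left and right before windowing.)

The receptive field on the zero-padded input at this output position is [5 8 0 / -8 -4 6 / -2 2 9]. Elementwise product with the kernel and sum: 5·2 + 8·3 + 0·1 + -8·1 + -2·-1 + 2·-1 + 9·3.

53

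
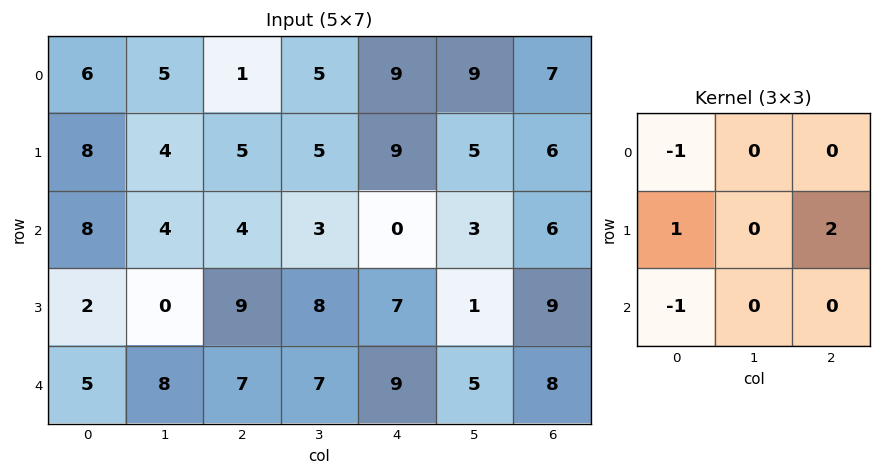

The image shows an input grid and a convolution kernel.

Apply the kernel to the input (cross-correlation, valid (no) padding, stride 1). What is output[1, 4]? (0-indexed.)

-4

The receptive field on the input at this output position is [9 5 6 / 0 3 6 / 7 1 9]. Elementwise product with the kernel and sum: 9·-1 + 0·1 + 6·2 + 7·-1.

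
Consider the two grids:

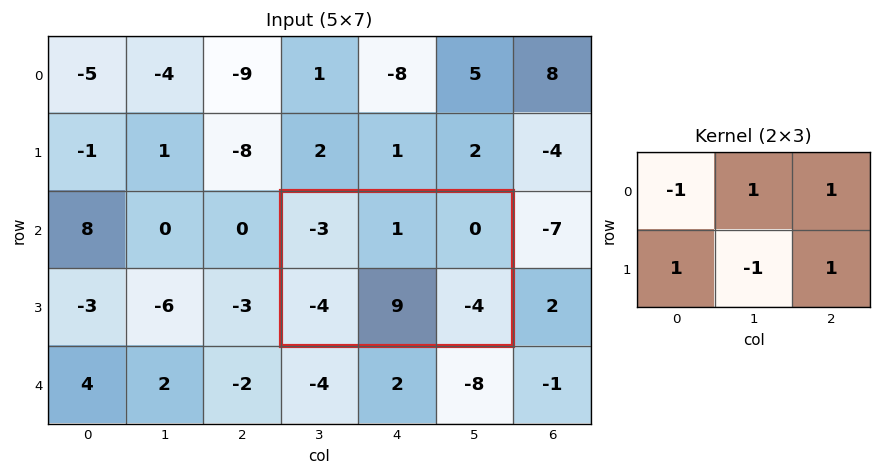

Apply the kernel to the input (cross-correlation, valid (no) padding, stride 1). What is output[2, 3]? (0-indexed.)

The receptive field on the input at this output position is [-3 1 0 / -4 9 -4]. Elementwise product with the kernel and sum: -3·-1 + 1·1 + 0·1 + -4·1 + 9·-1 + -4·1.

-13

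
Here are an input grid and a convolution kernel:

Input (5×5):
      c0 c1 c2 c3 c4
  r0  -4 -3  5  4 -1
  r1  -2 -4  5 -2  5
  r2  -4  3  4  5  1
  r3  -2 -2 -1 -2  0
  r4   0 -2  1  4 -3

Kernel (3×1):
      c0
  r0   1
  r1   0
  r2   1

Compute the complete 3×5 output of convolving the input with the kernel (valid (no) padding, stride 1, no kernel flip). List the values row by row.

-8 0 9 9 0
-4 -6 4 -4 5
-4 1 5 9 -2

Output[0,0]: The receptive field on the input at this output position is [-4 / -2 / -4]. Elementwise product with the kernel and sum: -4·1 + -4·1.
Output[0,1]: The receptive field on the input at this output position is [-3 / -4 / 3]. Elementwise product with the kernel and sum: -3·1 + 3·1.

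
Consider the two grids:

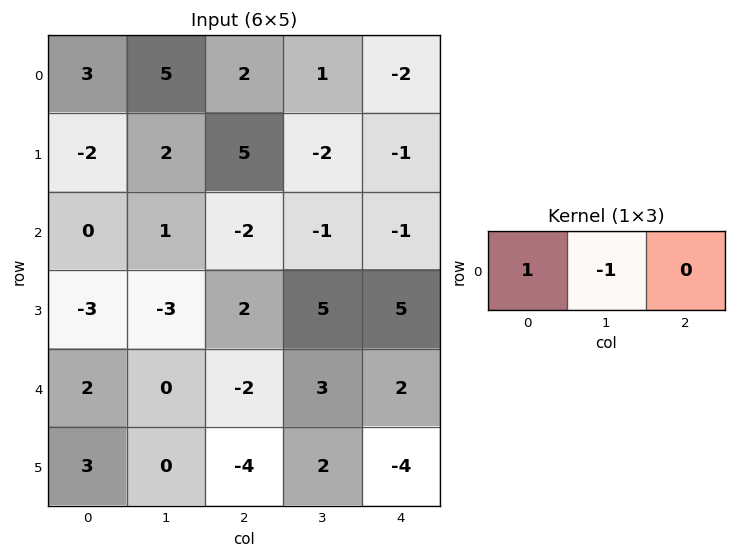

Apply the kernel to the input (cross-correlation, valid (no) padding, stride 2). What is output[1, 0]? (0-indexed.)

The receptive field on the input at this output position is [0 1 -2]. Elementwise product with the kernel and sum: 0·1 + 1·-1.

-1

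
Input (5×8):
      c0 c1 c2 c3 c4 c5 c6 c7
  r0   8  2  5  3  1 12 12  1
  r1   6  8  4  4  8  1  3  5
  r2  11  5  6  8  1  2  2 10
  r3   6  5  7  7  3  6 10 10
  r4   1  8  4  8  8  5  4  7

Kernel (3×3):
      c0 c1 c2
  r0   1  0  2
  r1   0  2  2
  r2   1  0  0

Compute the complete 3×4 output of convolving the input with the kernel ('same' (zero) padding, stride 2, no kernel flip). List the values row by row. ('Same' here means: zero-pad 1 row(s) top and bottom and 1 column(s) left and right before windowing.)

20 24 30 27
48 49 19 41
28 43 45 48

Output[0,0]: The receptive field on the zero-padded input at this output position is [0 0 0 / 0 8 2 / 0 6 8]. Elementwise product with the kernel and sum: 0·1 + 0·2 + 8·2 + 2·2 + 0·1.
Output[0,1]: The receptive field on the zero-padded input at this output position is [0 0 0 / 2 5 3 / 8 4 4]. Elementwise product with the kernel and sum: 0·1 + 0·2 + 5·2 + 3·2 + 8·1.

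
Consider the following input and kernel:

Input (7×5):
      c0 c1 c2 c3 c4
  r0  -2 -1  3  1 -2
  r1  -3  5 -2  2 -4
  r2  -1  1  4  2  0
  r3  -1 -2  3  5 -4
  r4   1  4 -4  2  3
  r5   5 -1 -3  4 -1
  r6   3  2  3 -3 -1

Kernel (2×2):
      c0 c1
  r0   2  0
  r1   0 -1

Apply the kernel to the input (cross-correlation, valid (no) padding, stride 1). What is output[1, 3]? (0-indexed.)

4

The receptive field on the input at this output position is [2 -4 / 2 0]. Elementwise product with the kernel and sum: 2·2 + 0·-1.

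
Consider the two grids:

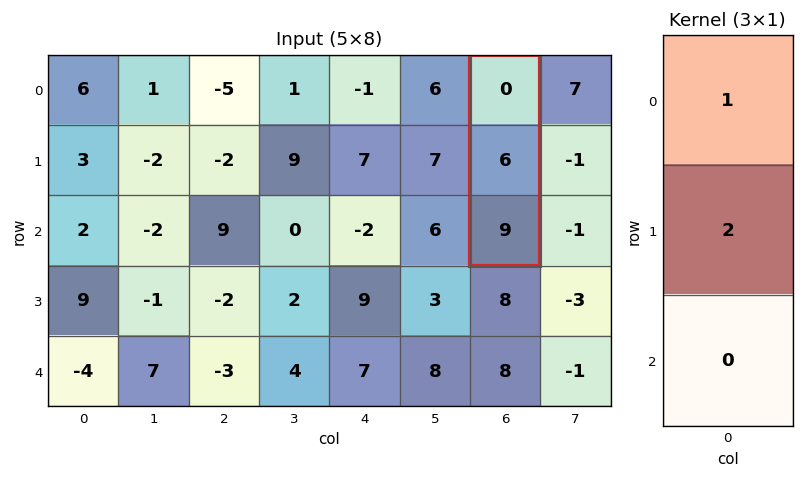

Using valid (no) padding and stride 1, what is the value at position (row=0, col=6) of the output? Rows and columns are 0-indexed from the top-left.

The receptive field on the input at this output position is [0 / 6 / 9]. Elementwise product with the kernel and sum: 0·1 + 6·2.

12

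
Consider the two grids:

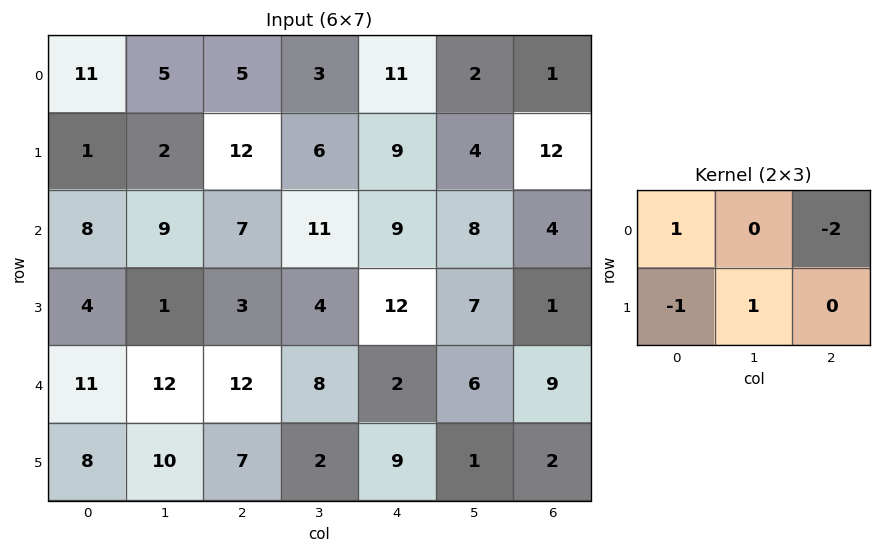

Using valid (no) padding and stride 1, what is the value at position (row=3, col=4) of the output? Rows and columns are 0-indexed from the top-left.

The receptive field on the input at this output position is [12 7 1 / 2 6 9]. Elementwise product with the kernel and sum: 12·1 + 1·-2 + 2·-1 + 6·1.

14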